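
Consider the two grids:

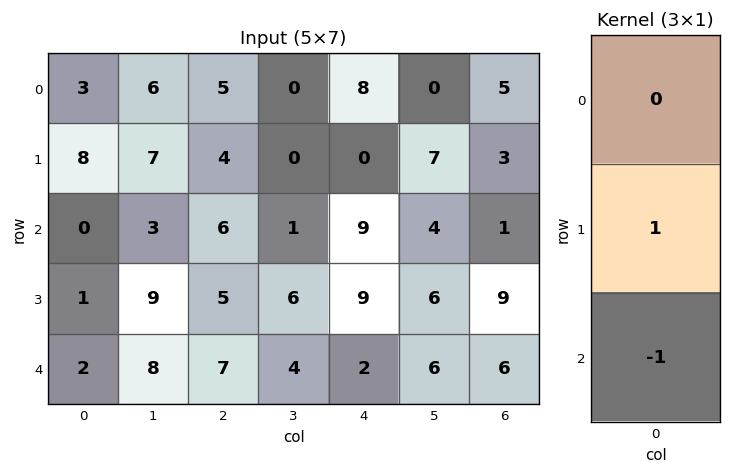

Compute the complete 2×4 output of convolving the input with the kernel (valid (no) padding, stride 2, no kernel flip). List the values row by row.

8 -2 -9 2
-1 -2 7 3

Output[0,0]: The receptive field on the input at this output position is [3 / 8 / 0]. Elementwise product with the kernel and sum: 8·1 + 0·-1.
Output[0,1]: The receptive field on the input at this output position is [5 / 4 / 6]. Elementwise product with the kernel and sum: 4·1 + 6·-1.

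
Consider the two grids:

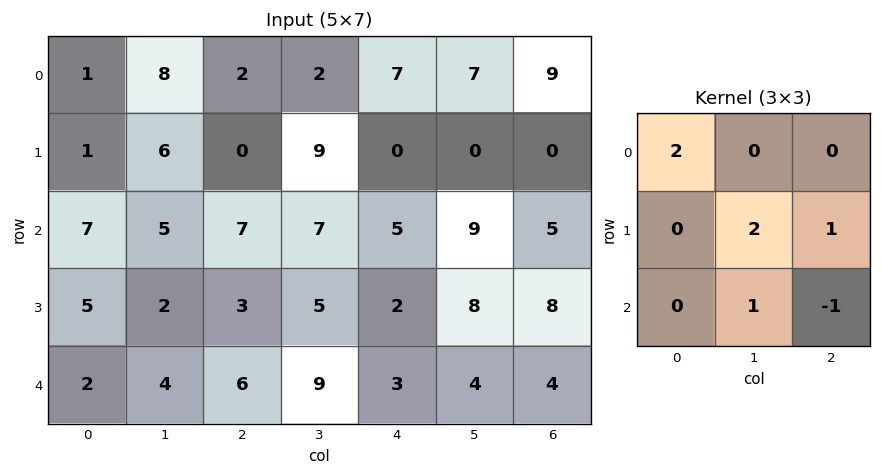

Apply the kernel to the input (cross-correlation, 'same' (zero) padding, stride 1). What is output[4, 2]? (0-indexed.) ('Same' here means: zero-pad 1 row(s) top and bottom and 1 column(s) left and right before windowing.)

The receptive field on the zero-padded input at this output position is [2 3 5 / 4 6 9 / 0 0 0]. Elementwise product with the kernel and sum: 2·2 + 6·2 + 9·1 + 0·1 + 0·-1.

25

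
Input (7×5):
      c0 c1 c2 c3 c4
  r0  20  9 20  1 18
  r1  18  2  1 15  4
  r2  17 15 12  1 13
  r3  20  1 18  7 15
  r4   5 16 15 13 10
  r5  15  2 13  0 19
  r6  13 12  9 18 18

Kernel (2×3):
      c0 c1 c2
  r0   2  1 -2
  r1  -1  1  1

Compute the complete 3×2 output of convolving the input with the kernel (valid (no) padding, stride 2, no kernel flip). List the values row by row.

-6 23
24 3
-4 29

Output[0,0]: The receptive field on the input at this output position is [20 9 20 / 18 2 1]. Elementwise product with the kernel and sum: 20·2 + 9·1 + 20·-2 + 18·-1 + 2·1 + 1·1.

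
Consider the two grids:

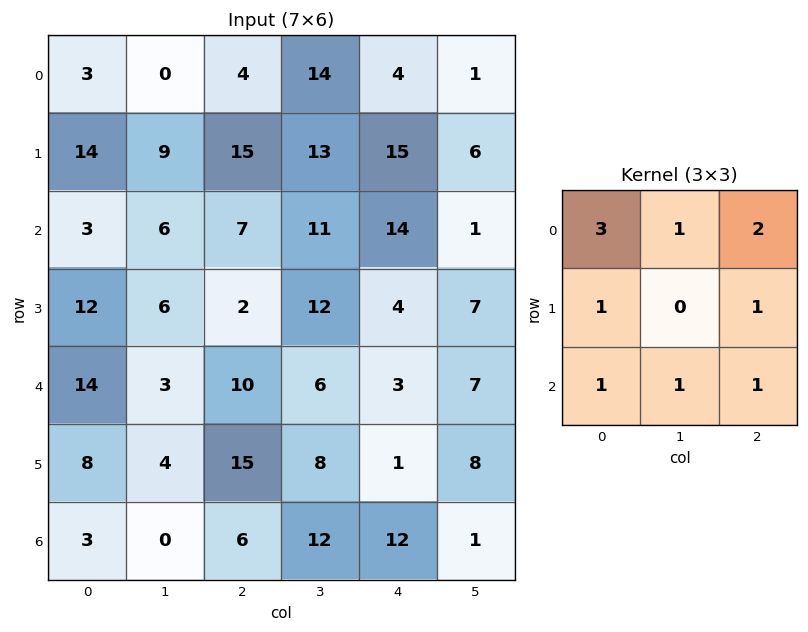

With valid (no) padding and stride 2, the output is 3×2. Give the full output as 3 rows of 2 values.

Output[0,0]: The receptive field on the input at this output position is [3 0 4 / 14 9 15 / 3 6 7]. Elementwise product with the kernel and sum: 3·3 + 0·1 + 4·2 + 14·1 + 15·1 + 3·1 + 6·1 + 7·1.
Output[0,1]: The receptive field on the input at this output position is [4 14 4 / 15 13 15 / 7 11 14]. Elementwise product with the kernel and sum: 4·3 + 14·1 + 4·2 + 15·1 + 15·1 + 7·1 + 11·1 + 14·1.

62 96
70 85
97 88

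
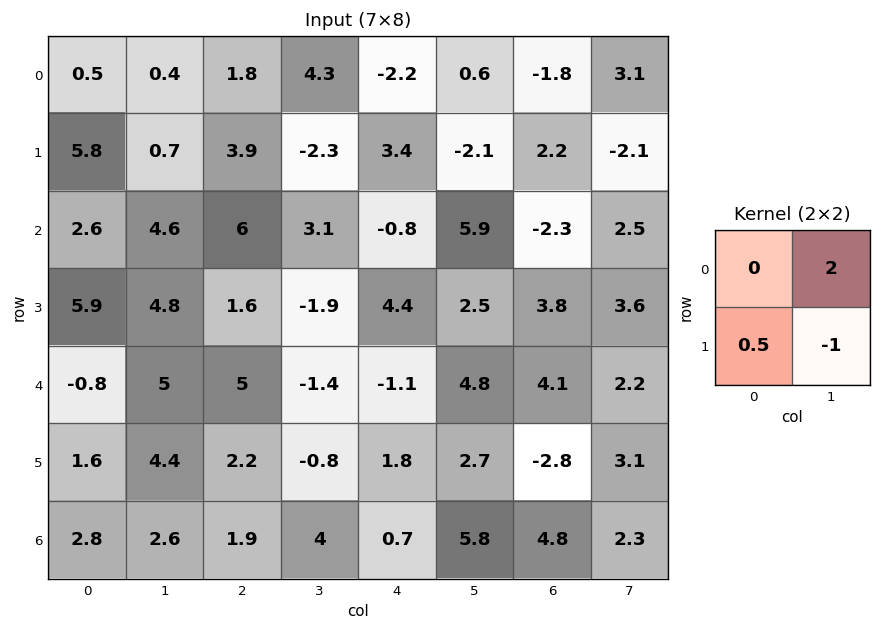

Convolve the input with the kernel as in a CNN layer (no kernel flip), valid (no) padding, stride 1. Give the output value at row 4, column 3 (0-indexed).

The receptive field on the input at this output position is [-1.4 -1.1 / -0.8 1.8]. Elementwise product with the kernel and sum: -1.1·2 + -0.8·0.5 + 1.8·-1.

-4.4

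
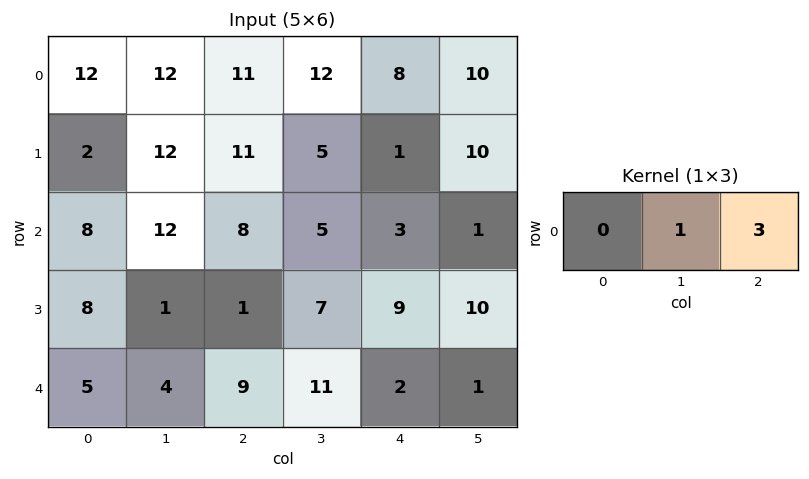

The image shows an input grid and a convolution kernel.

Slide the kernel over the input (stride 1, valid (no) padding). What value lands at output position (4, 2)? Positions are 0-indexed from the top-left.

17

The receptive field on the input at this output position is [9 11 2]. Elementwise product with the kernel and sum: 11·1 + 2·3.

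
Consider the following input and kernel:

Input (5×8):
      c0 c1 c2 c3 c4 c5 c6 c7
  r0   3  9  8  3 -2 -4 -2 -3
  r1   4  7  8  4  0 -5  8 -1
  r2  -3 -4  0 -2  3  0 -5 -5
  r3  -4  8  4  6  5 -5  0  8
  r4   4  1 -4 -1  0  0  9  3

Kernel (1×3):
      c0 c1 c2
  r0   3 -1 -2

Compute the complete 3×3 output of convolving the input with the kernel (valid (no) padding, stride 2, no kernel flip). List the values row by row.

Output[0,0]: The receptive field on the input at this output position is [3 9 8]. Elementwise product with the kernel and sum: 3·3 + 9·-1 + 8·-2.
Output[0,1]: The receptive field on the input at this output position is [8 3 -2]. Elementwise product with the kernel and sum: 8·3 + 3·-1 + -2·-2.

-16 25 2
-5 -4 19
19 -11 -18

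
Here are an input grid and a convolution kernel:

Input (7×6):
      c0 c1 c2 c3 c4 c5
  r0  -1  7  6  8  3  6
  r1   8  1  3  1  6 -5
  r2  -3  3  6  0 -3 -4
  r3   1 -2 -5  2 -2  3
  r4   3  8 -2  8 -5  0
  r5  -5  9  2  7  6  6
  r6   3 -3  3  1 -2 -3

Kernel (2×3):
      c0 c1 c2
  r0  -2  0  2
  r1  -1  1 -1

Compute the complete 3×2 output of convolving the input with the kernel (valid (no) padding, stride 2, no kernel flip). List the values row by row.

Output[0,0]: The receptive field on the input at this output position is [-1 7 6 / 8 1 3]. Elementwise product with the kernel and sum: -1·-2 + 6·2 + 8·-1 + 1·1 + 3·-1.

4 -14
20 -9
2 -7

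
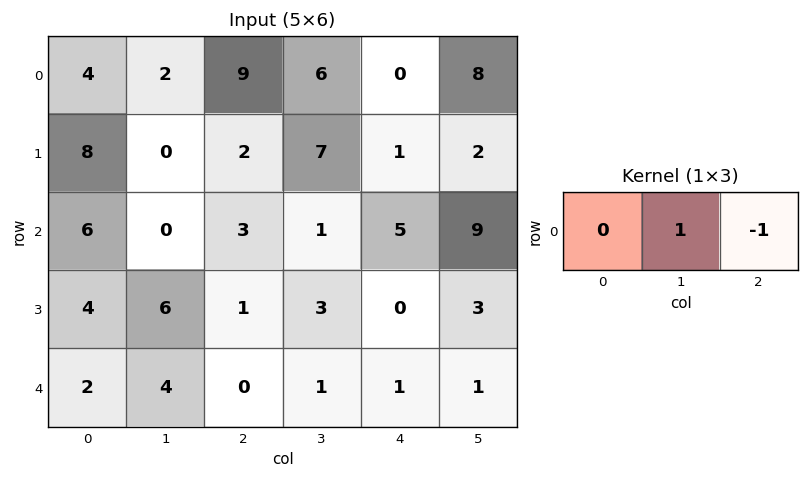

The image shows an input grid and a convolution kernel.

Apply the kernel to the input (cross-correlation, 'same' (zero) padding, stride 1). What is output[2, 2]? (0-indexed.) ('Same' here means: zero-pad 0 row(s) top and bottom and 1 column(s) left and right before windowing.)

The receptive field on the zero-padded input at this output position is [0 3 1]. Elementwise product with the kernel and sum: 3·1 + 1·-1.

2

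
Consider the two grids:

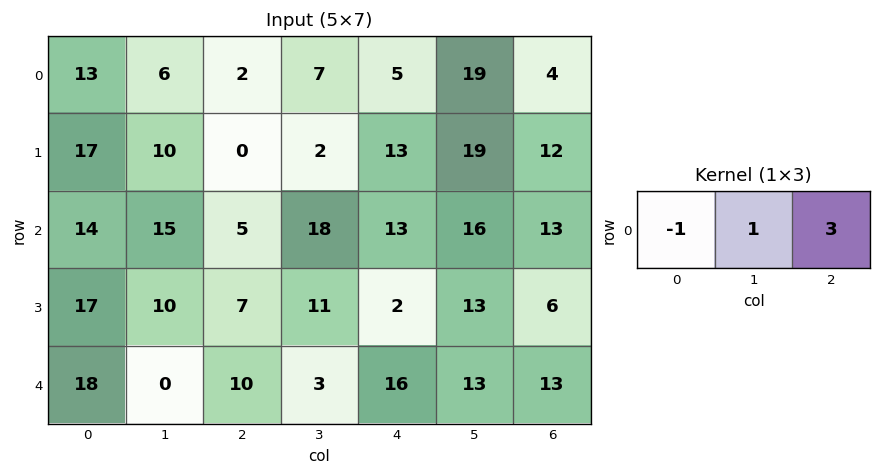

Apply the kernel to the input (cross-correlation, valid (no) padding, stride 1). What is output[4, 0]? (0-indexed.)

12

The receptive field on the input at this output position is [18 0 10]. Elementwise product with the kernel and sum: 18·-1 + 0·1 + 10·3.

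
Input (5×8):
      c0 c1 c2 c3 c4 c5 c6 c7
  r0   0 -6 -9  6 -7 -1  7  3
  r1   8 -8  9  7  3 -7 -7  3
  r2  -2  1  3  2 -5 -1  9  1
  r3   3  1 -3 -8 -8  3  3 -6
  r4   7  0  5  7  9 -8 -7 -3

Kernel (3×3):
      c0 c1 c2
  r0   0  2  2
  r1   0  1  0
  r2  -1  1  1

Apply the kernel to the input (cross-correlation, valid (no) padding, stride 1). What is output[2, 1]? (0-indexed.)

19

The receptive field on the input at this output position is [1 3 2 / 1 -3 -8 / 0 5 7]. Elementwise product with the kernel and sum: 3·2 + 2·2 + -3·1 + 0·-1 + 5·1 + 7·1.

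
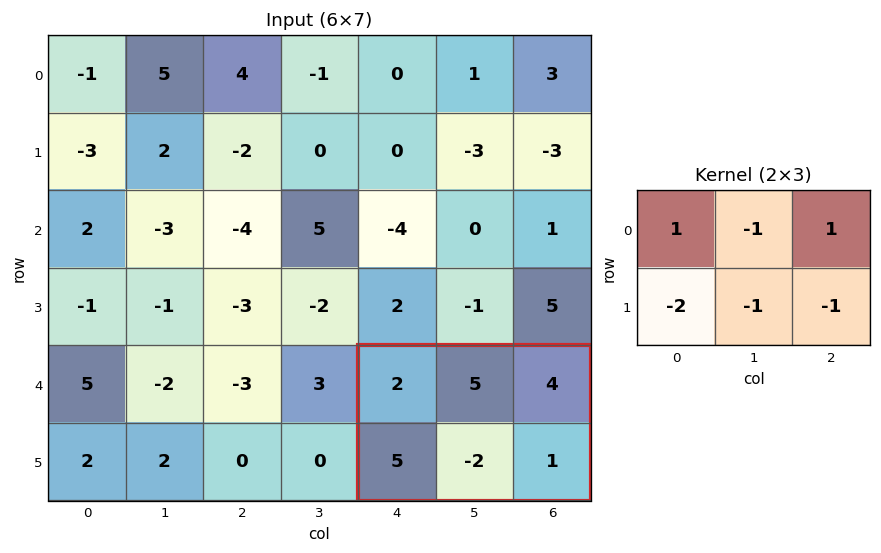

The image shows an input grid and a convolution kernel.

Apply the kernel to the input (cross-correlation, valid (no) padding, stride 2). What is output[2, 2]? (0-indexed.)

The receptive field on the input at this output position is [2 5 4 / 5 -2 1]. Elementwise product with the kernel and sum: 2·1 + 5·-1 + 4·1 + 5·-2 + -2·-1 + 1·-1.

-8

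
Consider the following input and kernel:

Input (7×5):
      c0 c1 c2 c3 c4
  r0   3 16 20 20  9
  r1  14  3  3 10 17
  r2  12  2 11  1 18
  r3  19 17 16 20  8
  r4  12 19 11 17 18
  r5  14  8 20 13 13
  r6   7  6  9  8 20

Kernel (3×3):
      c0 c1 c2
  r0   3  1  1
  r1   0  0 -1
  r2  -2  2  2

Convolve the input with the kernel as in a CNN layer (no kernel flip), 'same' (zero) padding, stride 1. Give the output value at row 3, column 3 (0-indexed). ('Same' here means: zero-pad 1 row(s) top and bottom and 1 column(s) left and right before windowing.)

The receptive field on the zero-padded input at this output position is [11 1 18 / 16 20 8 / 11 17 18]. Elementwise product with the kernel and sum: 11·3 + 1·1 + 18·1 + 8·-1 + 11·-2 + 17·2 + 18·2.

92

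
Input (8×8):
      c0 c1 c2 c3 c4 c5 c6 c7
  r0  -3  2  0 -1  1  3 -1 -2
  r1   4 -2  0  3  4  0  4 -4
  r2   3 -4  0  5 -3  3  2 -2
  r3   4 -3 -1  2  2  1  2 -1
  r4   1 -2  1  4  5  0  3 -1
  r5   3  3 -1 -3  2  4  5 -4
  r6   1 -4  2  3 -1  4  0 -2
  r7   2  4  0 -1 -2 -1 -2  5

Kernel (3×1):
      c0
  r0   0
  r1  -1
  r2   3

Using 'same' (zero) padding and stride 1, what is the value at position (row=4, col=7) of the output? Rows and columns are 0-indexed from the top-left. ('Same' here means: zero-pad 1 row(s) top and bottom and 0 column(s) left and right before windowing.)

-11

The receptive field on the zero-padded input at this output position is [-1 / -1 / -4]. Elementwise product with the kernel and sum: -1·-1 + -4·3.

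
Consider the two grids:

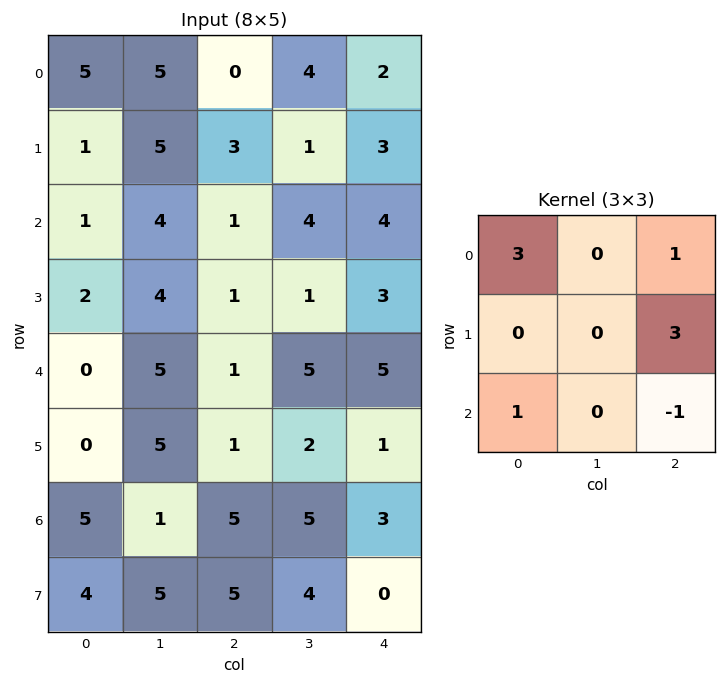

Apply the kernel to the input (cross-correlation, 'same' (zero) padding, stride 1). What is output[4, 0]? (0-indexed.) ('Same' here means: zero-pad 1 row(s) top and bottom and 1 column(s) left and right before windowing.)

The receptive field on the zero-padded input at this output position is [0 2 4 / 0 0 5 / 0 0 5]. Elementwise product with the kernel and sum: 0·3 + 4·1 + 5·3 + 0·1 + 5·-1.

14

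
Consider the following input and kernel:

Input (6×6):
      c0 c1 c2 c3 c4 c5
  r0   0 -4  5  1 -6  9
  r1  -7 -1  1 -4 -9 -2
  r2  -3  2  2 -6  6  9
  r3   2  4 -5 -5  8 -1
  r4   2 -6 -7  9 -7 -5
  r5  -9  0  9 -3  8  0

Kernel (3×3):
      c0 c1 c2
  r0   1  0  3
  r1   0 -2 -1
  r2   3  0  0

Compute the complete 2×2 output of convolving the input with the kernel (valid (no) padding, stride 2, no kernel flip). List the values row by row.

Output[0,0]: The receptive field on the input at this output position is [0 -4 5 / -7 -1 1 / -3 2 2]. Elementwise product with the kernel and sum: 0·1 + 5·3 + -1·-2 + 1·-1 + -3·3.
Output[0,1]: The receptive field on the input at this output position is [5 1 -6 / 1 -4 -9 / 2 -6 6]. Elementwise product with the kernel and sum: 5·1 + -6·3 + -4·-2 + -9·-1 + 2·3.

7 10
6 1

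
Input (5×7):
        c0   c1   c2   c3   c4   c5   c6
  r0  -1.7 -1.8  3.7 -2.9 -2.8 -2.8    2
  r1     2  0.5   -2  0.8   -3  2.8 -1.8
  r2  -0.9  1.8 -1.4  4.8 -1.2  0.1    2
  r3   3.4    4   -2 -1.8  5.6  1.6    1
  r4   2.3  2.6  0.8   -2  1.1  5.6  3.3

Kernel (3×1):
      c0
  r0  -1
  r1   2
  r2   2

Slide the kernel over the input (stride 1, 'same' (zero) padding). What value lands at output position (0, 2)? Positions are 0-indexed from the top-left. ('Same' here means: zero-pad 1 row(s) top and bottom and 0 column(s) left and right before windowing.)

The receptive field on the zero-padded input at this output position is [0 / 3.7 / -2]. Elementwise product with the kernel and sum: 0·-1 + 3.7·2 + -2·2.

3.4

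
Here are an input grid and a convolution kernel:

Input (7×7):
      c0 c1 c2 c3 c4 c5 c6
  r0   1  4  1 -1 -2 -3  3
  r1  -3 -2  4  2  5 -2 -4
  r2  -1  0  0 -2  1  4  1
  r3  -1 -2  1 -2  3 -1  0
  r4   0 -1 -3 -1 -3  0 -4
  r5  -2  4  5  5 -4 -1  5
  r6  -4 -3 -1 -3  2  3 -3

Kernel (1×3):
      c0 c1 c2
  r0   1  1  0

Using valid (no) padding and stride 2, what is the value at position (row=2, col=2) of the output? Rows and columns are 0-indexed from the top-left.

-3

The receptive field on the input at this output position is [-3 0 -4]. Elementwise product with the kernel and sum: -3·1 + 0·1.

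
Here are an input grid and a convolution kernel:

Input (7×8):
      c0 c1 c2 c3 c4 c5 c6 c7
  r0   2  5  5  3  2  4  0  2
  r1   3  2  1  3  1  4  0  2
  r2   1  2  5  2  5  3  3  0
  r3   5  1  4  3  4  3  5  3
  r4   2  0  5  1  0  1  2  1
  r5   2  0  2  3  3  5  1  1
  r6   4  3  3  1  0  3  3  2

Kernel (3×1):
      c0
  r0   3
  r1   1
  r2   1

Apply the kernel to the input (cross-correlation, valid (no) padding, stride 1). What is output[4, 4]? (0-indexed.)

3

The receptive field on the input at this output position is [0 / 3 / 0]. Elementwise product with the kernel and sum: 0·3 + 3·1 + 0·1.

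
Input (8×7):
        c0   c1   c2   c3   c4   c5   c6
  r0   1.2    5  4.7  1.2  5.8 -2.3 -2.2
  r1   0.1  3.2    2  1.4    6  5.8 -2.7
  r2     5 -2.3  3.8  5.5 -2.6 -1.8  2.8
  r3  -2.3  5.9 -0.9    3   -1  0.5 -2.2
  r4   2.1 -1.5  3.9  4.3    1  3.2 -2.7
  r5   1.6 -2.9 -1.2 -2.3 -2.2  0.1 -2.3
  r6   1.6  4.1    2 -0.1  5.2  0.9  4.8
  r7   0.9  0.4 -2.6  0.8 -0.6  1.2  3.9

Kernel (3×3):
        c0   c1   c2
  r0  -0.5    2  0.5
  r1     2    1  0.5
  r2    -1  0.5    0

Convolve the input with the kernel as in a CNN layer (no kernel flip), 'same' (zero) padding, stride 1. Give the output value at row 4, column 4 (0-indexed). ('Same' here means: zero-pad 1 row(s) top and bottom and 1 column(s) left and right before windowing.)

9.15

The receptive field on the zero-padded input at this output position is [3 -1 0.5 / 4.3 1 3.2 / -2.3 -2.2 0.1]. Elementwise product with the kernel and sum: 3·-0.5 + -1·2 + 0.5·0.5 + 4.3·2 + 1·1 + 3.2·0.5 + -2.3·-1 + -2.2·0.5.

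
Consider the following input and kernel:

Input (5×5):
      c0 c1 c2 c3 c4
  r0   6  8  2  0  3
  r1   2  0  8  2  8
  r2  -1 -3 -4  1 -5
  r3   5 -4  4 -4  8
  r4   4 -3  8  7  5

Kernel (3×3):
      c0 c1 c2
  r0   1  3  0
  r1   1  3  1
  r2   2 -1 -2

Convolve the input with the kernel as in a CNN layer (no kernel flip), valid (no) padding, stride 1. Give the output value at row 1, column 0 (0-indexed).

The receptive field on the input at this output position is [2 0 8 / -1 -3 -4 / 5 -4 4]. Elementwise product with the kernel and sum: 2·1 + 0·3 + -1·1 + -3·3 + -4·1 + 5·2 + -4·-1 + 4·-2.

-6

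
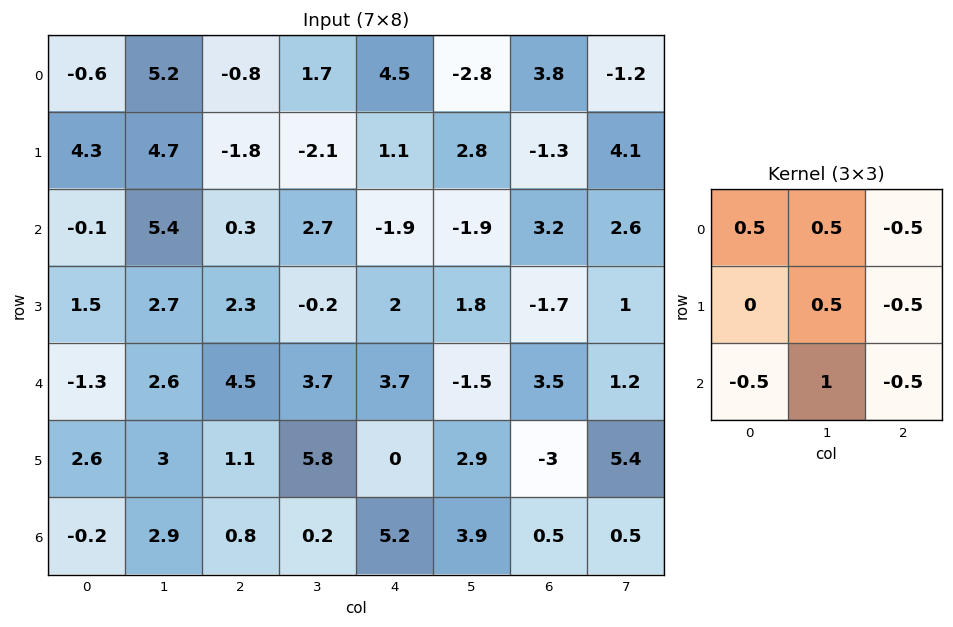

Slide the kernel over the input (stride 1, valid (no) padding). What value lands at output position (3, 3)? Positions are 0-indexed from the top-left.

-1.75

The receptive field on the input at this output position is [-0.2 2 1.8 / 3.7 3.7 -1.5 / 5.8 0 2.9]. Elementwise product with the kernel and sum: -0.2·0.5 + 2·0.5 + 1.8·-0.5 + 3.7·0.5 + -1.5·-0.5 + 5.8·-0.5 + 0·1 + 2.9·-0.5.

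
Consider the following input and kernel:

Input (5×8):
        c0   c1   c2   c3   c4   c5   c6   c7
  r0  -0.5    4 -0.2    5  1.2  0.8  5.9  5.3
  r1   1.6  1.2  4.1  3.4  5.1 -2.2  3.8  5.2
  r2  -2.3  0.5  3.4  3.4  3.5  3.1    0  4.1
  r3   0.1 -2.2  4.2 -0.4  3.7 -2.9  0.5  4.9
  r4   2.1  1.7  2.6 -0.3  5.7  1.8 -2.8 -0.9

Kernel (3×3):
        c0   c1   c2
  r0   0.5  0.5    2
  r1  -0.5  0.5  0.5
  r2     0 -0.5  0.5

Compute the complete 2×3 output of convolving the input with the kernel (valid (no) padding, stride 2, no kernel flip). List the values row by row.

4.65 7.05 9.5
7.3 12.95 -2.05

Output[0,0]: The receptive field on the input at this output position is [-0.5 4 -0.2 / 1.6 1.2 4.1 / -2.3 0.5 3.4]. Elementwise product with the kernel and sum: -0.5·0.5 + 4·0.5 + -0.2·2 + 1.6·-0.5 + 1.2·0.5 + 4.1·0.5 + 0.5·-0.5 + 3.4·0.5.
Output[0,1]: The receptive field on the input at this output position is [-0.2 5 1.2 / 4.1 3.4 5.1 / 3.4 3.4 3.5]. Elementwise product with the kernel and sum: -0.2·0.5 + 5·0.5 + 1.2·2 + 4.1·-0.5 + 3.4·0.5 + 5.1·0.5 + 3.4·-0.5 + 3.5·0.5.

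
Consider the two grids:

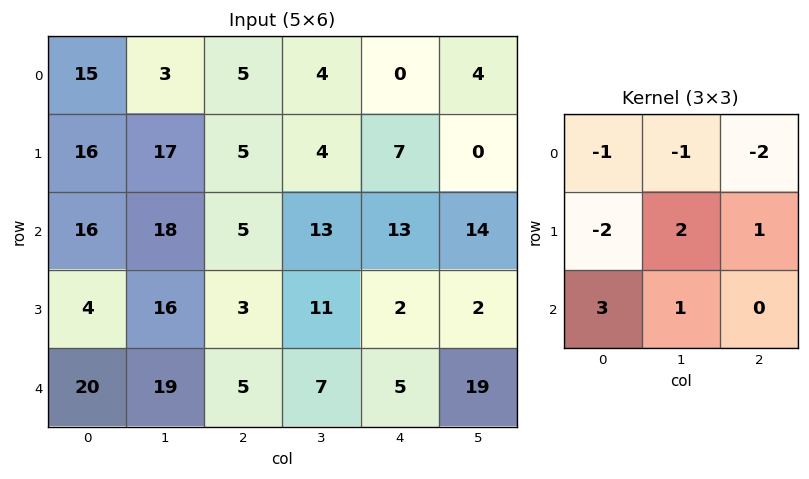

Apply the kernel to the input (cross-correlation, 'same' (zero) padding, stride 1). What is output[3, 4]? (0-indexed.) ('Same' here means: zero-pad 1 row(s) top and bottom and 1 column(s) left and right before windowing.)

-44

The receptive field on the zero-padded input at this output position is [13 13 14 / 11 2 2 / 7 5 19]. Elementwise product with the kernel and sum: 13·-1 + 13·-1 + 14·-2 + 11·-2 + 2·2 + 2·1 + 7·3 + 5·1.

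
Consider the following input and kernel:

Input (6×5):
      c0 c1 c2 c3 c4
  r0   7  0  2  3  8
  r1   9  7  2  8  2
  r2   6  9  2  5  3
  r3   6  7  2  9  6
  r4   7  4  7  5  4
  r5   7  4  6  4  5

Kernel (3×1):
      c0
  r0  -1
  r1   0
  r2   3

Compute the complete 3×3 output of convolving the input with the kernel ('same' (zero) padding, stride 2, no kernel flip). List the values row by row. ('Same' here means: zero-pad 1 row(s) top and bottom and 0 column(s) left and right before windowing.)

Output[0,0]: The receptive field on the zero-padded input at this output position is [0 / 7 / 9]. Elementwise product with the kernel and sum: 0·-1 + 9·3.

27 6 6
9 4 16
15 16 9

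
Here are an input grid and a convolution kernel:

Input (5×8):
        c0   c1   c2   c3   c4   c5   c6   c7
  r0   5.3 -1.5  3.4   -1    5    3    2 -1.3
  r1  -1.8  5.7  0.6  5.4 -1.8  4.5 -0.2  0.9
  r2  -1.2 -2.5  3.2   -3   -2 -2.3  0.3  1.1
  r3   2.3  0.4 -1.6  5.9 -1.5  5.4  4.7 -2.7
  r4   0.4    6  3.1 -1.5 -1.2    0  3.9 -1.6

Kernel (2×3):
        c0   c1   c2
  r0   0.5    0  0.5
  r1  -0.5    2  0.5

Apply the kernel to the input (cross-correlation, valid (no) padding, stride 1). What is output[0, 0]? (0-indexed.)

The receptive field on the input at this output position is [5.3 -1.5 3.4 / -1.8 5.7 0.6]. Elementwise product with the kernel and sum: 5.3·0.5 + 3.4·0.5 + -1.8·-0.5 + 5.7·2 + 0.6·0.5.

16.95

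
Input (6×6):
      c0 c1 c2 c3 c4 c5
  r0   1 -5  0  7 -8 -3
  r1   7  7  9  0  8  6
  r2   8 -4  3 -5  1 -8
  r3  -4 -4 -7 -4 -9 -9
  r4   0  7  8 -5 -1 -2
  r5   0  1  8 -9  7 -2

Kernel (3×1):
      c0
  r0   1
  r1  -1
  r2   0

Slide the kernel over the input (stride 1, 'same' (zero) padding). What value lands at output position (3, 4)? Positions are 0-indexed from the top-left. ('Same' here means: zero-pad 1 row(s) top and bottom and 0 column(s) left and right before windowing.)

The receptive field on the zero-padded input at this output position is [1 / -9 / -1]. Elementwise product with the kernel and sum: 1·1 + -9·-1.

10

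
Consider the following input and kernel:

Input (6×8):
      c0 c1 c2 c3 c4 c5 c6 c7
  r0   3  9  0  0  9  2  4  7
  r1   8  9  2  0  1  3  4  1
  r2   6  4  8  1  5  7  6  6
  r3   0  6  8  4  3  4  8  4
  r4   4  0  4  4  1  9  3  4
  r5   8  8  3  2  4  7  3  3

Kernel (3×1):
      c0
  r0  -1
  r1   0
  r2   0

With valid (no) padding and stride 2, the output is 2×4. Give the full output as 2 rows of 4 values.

-3 0 -9 -4
-6 -8 -5 -6

Output[0,0]: The receptive field on the input at this output position is [3 / 8 / 6]. Elementwise product with the kernel and sum: 3·-1.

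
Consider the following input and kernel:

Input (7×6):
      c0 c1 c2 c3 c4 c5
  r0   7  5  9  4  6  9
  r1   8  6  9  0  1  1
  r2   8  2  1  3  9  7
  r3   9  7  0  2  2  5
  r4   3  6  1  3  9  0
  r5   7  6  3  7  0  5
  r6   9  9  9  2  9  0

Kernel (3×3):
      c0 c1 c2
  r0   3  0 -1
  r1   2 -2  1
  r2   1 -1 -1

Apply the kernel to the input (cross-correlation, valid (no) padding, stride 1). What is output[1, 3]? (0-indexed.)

The receptive field on the input at this output position is [0 1 1 / 3 9 7 / 2 2 5]. Elementwise product with the kernel and sum: 0·3 + 1·-1 + 3·2 + 9·-2 + 7·1 + 2·1 + 2·-1 + 5·-1.

-11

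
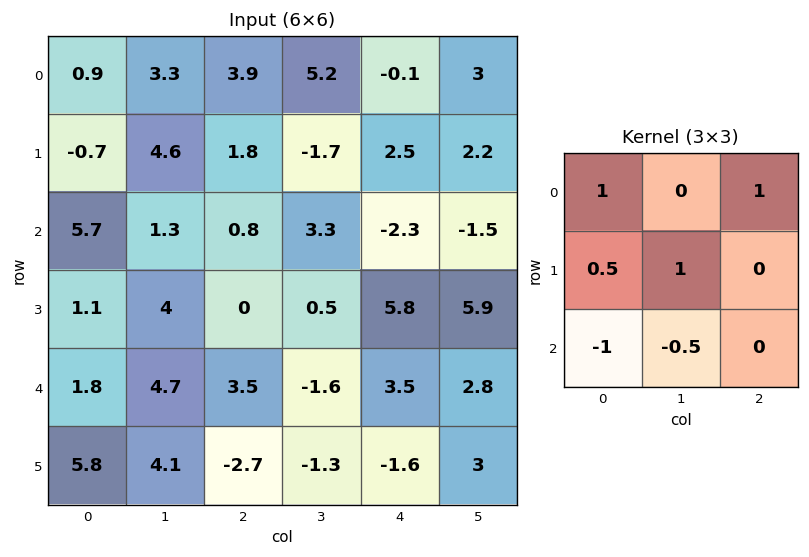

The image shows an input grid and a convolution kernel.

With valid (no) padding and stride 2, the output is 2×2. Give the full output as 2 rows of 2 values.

Output[0,0]: The receptive field on the input at this output position is [0.9 3.3 3.9 / -0.7 4.6 1.8 / 5.7 1.3 0.8]. Elementwise product with the kernel and sum: 0.9·1 + 3.9·1 + -0.7·0.5 + 4.6·1 + 5.7·-1 + 1.3·-0.5.

2.7 0.55
6.9 -3.7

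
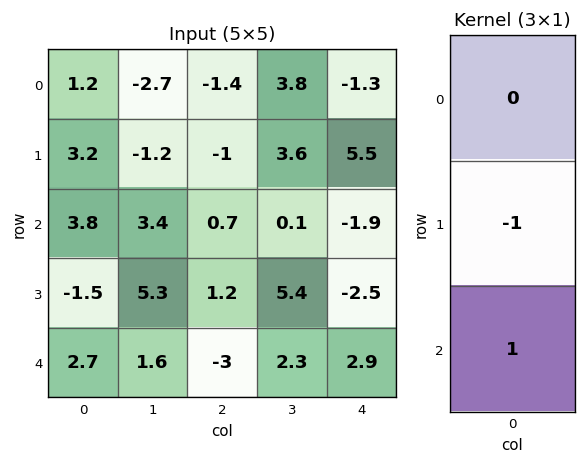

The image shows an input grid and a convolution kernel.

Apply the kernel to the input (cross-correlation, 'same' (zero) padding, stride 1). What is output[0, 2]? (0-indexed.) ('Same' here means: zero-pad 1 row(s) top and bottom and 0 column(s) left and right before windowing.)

The receptive field on the zero-padded input at this output position is [0 / -1.4 / -1]. Elementwise product with the kernel and sum: -1.4·-1 + -1·1.

0.4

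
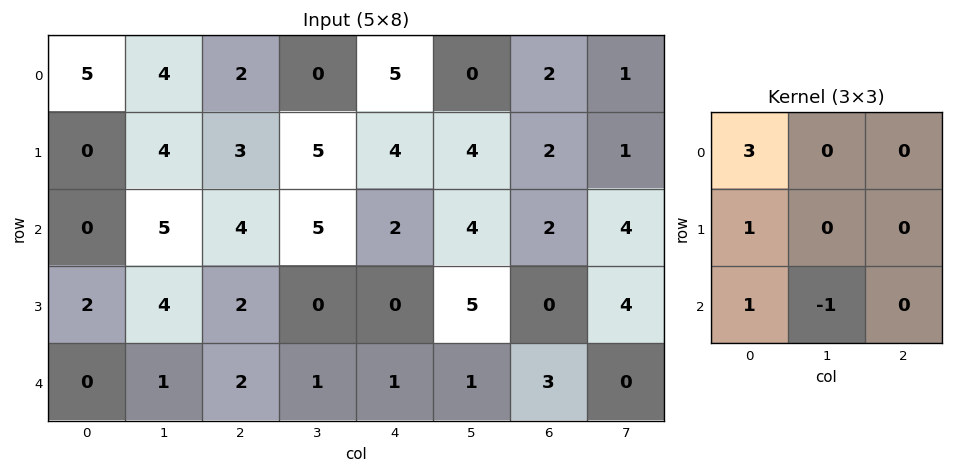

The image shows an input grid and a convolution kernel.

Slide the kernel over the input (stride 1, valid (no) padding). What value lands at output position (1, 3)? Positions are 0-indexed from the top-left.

20

The receptive field on the input at this output position is [5 4 4 / 5 2 4 / 0 0 5]. Elementwise product with the kernel and sum: 5·3 + 5·1 + 0·1 + 0·-1.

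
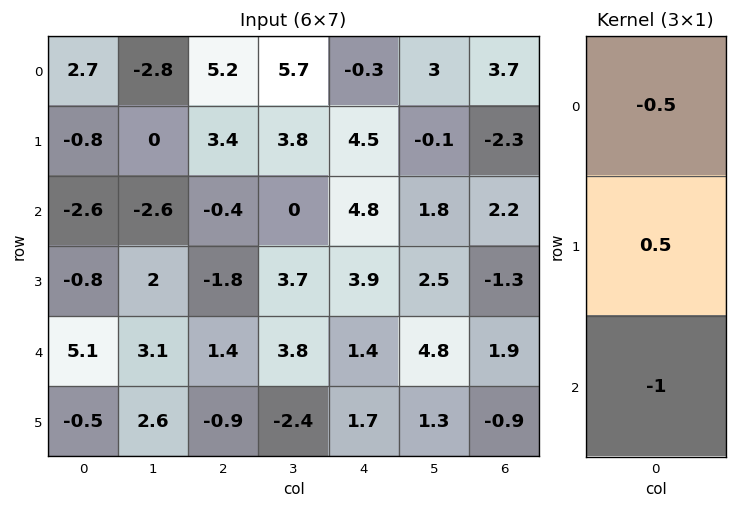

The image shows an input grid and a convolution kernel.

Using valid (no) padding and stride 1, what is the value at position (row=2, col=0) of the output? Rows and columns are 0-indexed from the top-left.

-4.2

The receptive field on the input at this output position is [-2.6 / -0.8 / 5.1]. Elementwise product with the kernel and sum: -2.6·-0.5 + -0.8·0.5 + 5.1·-1.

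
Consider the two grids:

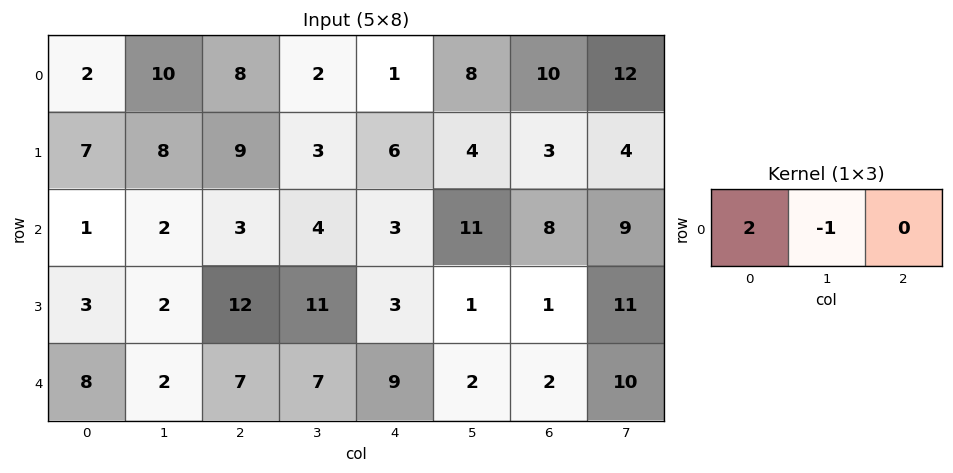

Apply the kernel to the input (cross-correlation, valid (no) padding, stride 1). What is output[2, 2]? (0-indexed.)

2

The receptive field on the input at this output position is [3 4 3]. Elementwise product with the kernel and sum: 3·2 + 4·-1.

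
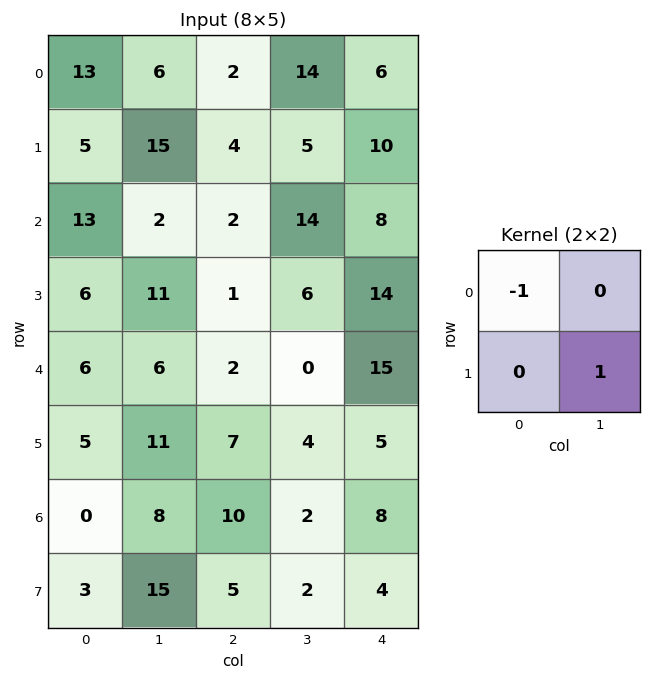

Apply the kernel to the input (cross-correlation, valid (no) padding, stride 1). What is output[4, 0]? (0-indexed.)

The receptive field on the input at this output position is [6 6 / 5 11]. Elementwise product with the kernel and sum: 6·-1 + 11·1.

5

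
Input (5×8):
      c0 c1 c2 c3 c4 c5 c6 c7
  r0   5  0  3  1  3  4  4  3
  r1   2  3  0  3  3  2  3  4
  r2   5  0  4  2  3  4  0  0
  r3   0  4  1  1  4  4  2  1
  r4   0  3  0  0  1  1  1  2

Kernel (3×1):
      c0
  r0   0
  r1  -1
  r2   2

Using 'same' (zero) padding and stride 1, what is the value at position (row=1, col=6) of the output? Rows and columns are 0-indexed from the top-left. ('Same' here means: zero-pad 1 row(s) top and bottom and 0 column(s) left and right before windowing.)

-3

The receptive field on the zero-padded input at this output position is [4 / 3 / 0]. Elementwise product with the kernel and sum: 3·-1 + 0·2.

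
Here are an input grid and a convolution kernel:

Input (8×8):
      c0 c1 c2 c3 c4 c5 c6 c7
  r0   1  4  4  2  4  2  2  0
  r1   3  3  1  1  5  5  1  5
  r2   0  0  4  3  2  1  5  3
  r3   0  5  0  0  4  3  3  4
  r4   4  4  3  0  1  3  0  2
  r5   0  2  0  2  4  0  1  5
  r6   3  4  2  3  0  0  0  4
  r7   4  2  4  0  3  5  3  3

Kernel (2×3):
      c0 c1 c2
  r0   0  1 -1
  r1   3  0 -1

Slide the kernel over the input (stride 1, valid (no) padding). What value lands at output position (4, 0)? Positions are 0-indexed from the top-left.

The receptive field on the input at this output position is [4 4 3 / 0 2 0]. Elementwise product with the kernel and sum: 4·1 + 3·-1 + 0·3 + 0·-1.

1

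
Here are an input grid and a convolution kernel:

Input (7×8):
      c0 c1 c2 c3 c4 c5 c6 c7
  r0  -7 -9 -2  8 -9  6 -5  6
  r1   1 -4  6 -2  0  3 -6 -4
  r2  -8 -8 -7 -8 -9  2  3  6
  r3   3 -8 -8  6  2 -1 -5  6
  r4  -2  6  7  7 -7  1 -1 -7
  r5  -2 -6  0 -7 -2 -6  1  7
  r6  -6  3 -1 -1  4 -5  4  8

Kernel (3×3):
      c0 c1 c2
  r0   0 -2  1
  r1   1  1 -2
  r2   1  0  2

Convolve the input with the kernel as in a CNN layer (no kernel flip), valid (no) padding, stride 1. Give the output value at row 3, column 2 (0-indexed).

14

The receptive field on the input at this output position is [-8 6 2 / 7 7 -7 / 0 -7 -2]. Elementwise product with the kernel and sum: 6·-2 + 2·1 + 7·1 + 7·1 + -7·-2 + 0·1 + -2·2.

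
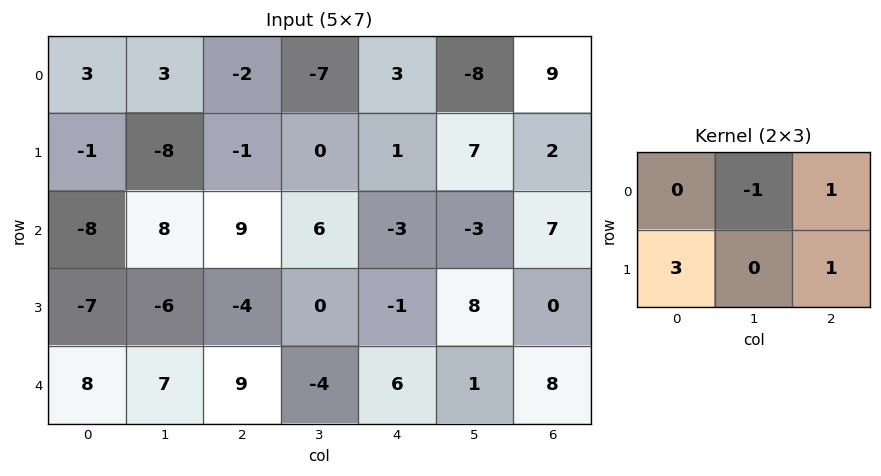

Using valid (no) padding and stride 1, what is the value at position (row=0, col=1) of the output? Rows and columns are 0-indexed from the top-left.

The receptive field on the input at this output position is [3 -2 -7 / -8 -1 0]. Elementwise product with the kernel and sum: -2·-1 + -7·1 + -8·3 + 0·1.

-29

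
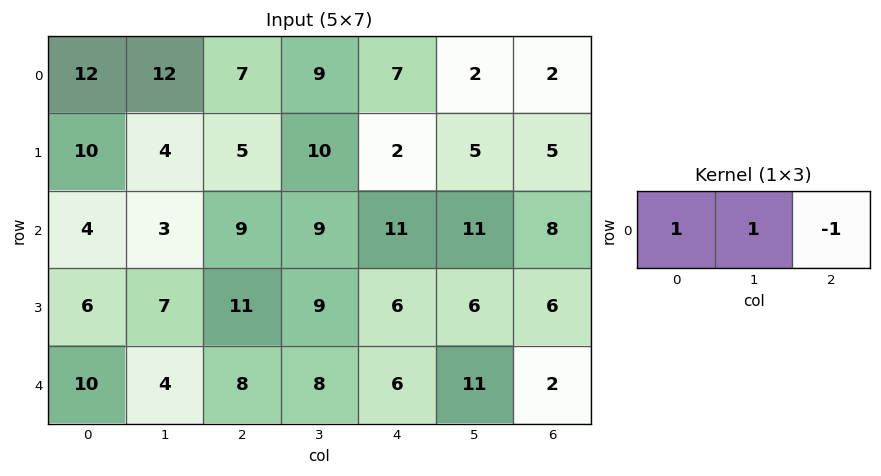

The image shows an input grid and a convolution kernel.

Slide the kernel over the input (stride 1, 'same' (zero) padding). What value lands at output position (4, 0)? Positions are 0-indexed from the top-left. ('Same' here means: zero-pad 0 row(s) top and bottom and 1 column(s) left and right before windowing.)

6

The receptive field on the zero-padded input at this output position is [0 10 4]. Elementwise product with the kernel and sum: 0·1 + 10·1 + 4·-1.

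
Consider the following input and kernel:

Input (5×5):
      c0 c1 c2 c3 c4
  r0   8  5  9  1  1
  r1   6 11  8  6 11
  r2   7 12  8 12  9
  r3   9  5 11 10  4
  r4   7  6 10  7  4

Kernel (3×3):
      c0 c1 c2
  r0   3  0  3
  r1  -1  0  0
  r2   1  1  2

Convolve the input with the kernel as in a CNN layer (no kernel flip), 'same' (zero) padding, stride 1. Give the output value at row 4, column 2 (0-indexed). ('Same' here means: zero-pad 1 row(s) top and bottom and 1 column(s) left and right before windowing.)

The receptive field on the zero-padded input at this output position is [5 11 10 / 6 10 7 / 0 0 0]. Elementwise product with the kernel and sum: 5·3 + 10·3 + 6·-1 + 0·1 + 0·1 + 0·2.

39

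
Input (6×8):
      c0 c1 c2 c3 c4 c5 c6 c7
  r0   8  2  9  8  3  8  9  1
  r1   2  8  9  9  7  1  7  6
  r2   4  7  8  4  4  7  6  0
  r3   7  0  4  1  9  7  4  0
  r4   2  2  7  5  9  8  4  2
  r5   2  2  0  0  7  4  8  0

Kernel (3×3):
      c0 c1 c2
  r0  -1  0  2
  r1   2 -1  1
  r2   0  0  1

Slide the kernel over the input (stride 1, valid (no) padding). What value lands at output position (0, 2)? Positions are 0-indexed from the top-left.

17

The receptive field on the input at this output position is [9 8 3 / 9 9 7 / 8 4 4]. Elementwise product with the kernel and sum: 9·-1 + 3·2 + 9·2 + 9·-1 + 7·1 + 4·1.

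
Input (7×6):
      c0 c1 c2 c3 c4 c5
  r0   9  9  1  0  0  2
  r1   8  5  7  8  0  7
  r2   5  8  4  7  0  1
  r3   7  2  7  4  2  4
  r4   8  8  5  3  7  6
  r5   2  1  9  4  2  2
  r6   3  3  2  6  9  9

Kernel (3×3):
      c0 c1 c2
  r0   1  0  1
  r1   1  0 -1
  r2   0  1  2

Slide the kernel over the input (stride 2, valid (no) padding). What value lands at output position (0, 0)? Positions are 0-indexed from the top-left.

The receptive field on the input at this output position is [9 9 1 / 8 5 7 / 5 8 4]. Elementwise product with the kernel and sum: 9·1 + 1·1 + 8·1 + 7·-1 + 8·1 + 4·2.

27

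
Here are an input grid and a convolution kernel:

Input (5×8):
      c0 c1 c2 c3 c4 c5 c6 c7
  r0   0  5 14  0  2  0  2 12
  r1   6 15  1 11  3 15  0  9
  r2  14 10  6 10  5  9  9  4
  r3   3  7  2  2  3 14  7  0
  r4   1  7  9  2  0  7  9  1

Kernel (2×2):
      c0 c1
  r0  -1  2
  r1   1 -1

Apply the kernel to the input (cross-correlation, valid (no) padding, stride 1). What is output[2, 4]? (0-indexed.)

2

The receptive field on the input at this output position is [5 9 / 3 14]. Elementwise product with the kernel and sum: 5·-1 + 9·2 + 3·1 + 14·-1.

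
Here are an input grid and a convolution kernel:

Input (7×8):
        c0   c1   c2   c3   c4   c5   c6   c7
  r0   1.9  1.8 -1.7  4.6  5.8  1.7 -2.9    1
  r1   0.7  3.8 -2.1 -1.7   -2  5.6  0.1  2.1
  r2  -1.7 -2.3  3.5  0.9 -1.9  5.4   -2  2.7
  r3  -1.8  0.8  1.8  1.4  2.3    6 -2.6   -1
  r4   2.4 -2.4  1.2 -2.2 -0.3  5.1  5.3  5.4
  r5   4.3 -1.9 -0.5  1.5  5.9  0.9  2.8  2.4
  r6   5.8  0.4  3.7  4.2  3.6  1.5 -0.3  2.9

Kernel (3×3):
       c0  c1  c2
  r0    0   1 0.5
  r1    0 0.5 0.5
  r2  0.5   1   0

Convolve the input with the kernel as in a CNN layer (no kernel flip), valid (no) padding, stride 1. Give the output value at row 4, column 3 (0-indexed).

11.35

The receptive field on the input at this output position is [-2.2 -0.3 5.1 / 1.5 5.9 0.9 / 4.2 3.6 1.5]. Elementwise product with the kernel and sum: -0.3·1 + 5.1·0.5 + 5.9·0.5 + 0.9·0.5 + 4.2·0.5 + 3.6·1.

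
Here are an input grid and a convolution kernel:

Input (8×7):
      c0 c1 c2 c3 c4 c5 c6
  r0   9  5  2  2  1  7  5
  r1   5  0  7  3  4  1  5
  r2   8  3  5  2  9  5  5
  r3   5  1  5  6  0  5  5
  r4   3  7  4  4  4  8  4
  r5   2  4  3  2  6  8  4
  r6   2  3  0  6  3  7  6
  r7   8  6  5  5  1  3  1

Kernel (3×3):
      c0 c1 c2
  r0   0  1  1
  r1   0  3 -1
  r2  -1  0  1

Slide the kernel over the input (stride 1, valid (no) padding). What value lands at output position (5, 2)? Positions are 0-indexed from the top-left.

19

The receptive field on the input at this output position is [3 2 6 / 0 6 3 / 5 5 1]. Elementwise product with the kernel and sum: 2·1 + 6·1 + 6·3 + 3·-1 + 5·-1 + 1·1.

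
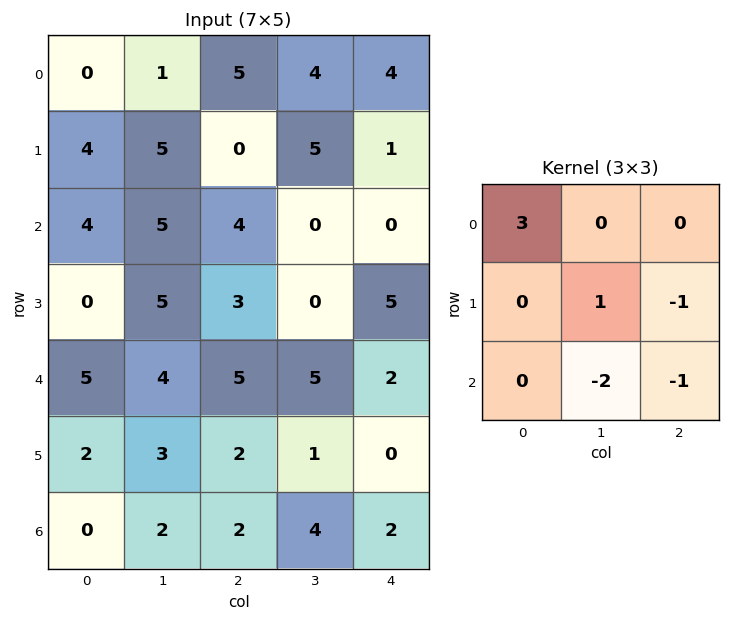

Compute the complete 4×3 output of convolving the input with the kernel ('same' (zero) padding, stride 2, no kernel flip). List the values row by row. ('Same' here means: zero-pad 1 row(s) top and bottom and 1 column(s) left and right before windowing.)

Output[0,0]: The receptive field on the zero-padded input at this output position is [0 0 0 / 0 0 1 / 0 4 5]. Elementwise product with the kernel and sum: 0·3 + 0·1 + 1·-1 + 4·-2 + 5·-1.
Output[0,1]: The receptive field on the zero-padded input at this output position is [0 0 0 / 1 5 4 / 5 0 5]. Elementwise product with the kernel and sum: 0·3 + 5·1 + 4·-1 + 0·-2 + 5·-1.

-14 -4 2
-6 13 5
-6 10 2
-2 7 5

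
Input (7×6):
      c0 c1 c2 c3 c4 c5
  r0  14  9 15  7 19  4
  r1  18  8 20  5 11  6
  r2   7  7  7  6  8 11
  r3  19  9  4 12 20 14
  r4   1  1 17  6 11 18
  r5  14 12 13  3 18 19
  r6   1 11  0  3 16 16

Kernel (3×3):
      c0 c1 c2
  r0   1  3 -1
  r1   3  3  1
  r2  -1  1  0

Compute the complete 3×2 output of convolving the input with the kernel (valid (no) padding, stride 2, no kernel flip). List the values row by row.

Output[0,0]: The receptive field on the input at this output position is [14 9 15 / 18 8 20 / 7 7 7]. Elementwise product with the kernel and sum: 14·1 + 9·3 + 15·-1 + 18·3 + 8·3 + 20·1 + 7·-1 + 7·1.
Output[0,1]: The receptive field on the input at this output position is [15 7 19 / 20 5 11 / 7 6 8]. Elementwise product with the kernel and sum: 15·1 + 7·3 + 19·-1 + 20·3 + 5·3 + 11·1 + 7·-1 + 6·1.

124 102
109 74
88 93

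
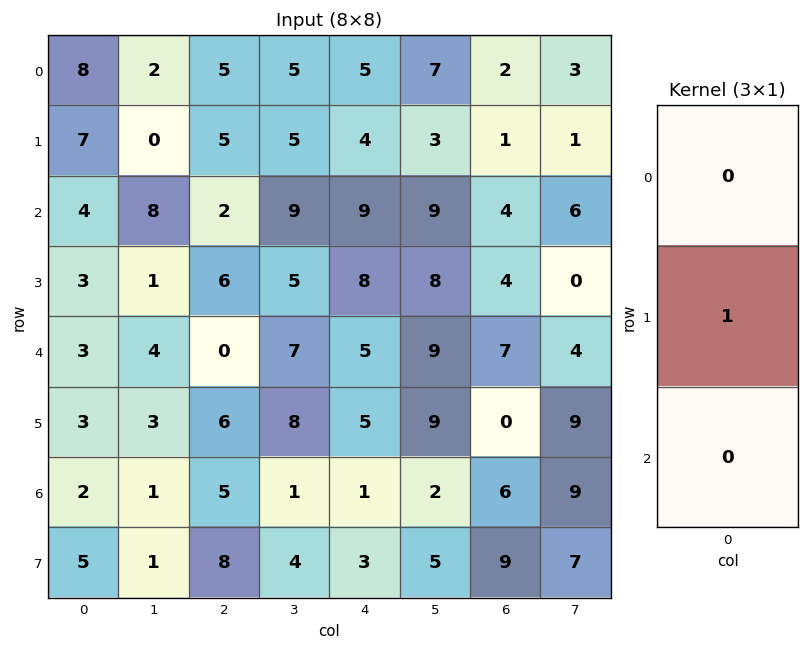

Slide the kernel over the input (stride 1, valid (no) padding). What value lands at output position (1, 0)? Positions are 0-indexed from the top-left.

4

The receptive field on the input at this output position is [7 / 4 / 3]. Elementwise product with the kernel and sum: 4·1.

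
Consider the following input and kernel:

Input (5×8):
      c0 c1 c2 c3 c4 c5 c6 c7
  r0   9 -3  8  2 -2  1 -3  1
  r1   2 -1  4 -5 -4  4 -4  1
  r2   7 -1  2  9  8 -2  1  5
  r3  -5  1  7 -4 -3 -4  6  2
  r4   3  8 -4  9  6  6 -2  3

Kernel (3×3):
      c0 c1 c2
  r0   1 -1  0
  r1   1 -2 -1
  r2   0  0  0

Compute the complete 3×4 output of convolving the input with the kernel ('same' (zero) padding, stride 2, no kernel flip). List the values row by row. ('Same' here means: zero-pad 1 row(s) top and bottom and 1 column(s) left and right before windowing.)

Output[0,0]: The receptive field on the zero-padded input at this output position is [0 0 0 / 0 9 -3 / 0 2 -1]. Elementwise product with the kernel and sum: 0·1 + 0·-1 + 0·1 + 9·-2 + -3·-1.

-15 -21 5 6
-15 -19 -6 -1
-9 1 -10 -3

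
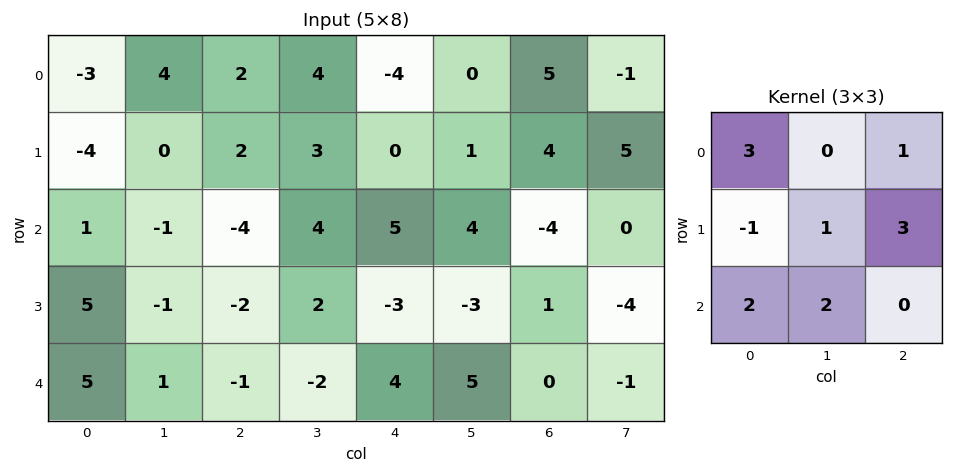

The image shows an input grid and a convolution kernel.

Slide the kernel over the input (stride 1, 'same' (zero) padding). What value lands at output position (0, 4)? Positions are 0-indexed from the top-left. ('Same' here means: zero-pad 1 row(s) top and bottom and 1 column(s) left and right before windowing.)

The receptive field on the zero-padded input at this output position is [0 0 0 / 4 -4 0 / 3 0 1]. Elementwise product with the kernel and sum: 0·3 + 0·1 + 4·-1 + -4·1 + 0·3 + 3·2 + 0·2.

-2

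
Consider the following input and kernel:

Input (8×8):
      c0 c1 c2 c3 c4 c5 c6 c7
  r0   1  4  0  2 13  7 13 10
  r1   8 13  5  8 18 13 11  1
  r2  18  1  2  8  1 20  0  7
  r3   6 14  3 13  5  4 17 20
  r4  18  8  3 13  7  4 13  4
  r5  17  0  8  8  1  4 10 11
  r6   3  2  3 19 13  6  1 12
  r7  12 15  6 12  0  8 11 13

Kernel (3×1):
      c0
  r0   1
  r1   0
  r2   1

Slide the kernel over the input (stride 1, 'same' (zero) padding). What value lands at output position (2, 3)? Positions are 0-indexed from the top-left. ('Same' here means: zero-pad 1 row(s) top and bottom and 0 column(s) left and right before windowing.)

The receptive field on the zero-padded input at this output position is [8 / 8 / 13]. Elementwise product with the kernel and sum: 8·1 + 13·1.

21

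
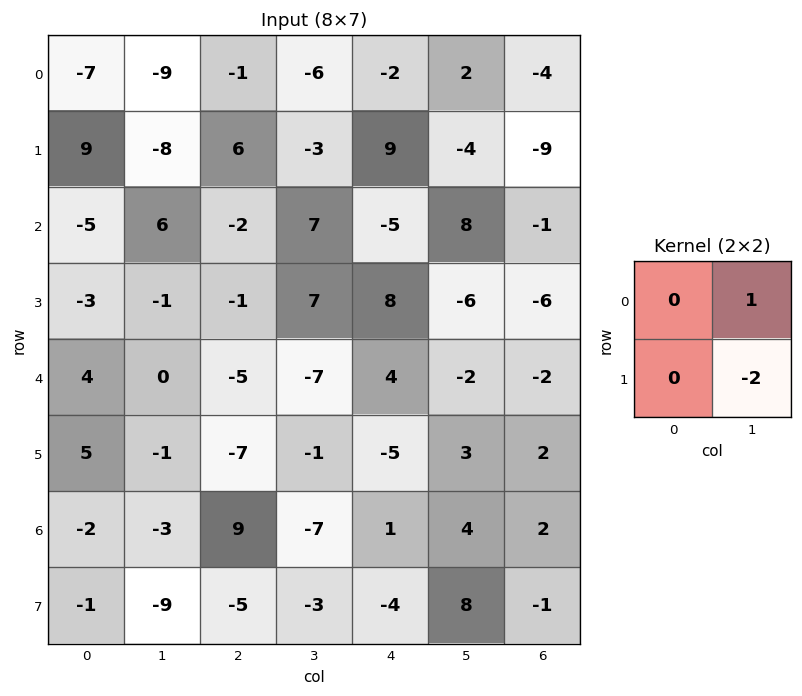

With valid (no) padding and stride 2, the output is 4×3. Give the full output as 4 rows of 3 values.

7 0 10
8 -7 20
2 -5 -8
15 -1 -12

Output[0,0]: The receptive field on the input at this output position is [-7 -9 / 9 -8]. Elementwise product with the kernel and sum: -9·1 + -8·-2.
Output[0,1]: The receptive field on the input at this output position is [-1 -6 / 6 -3]. Elementwise product with the kernel and sum: -6·1 + -3·-2.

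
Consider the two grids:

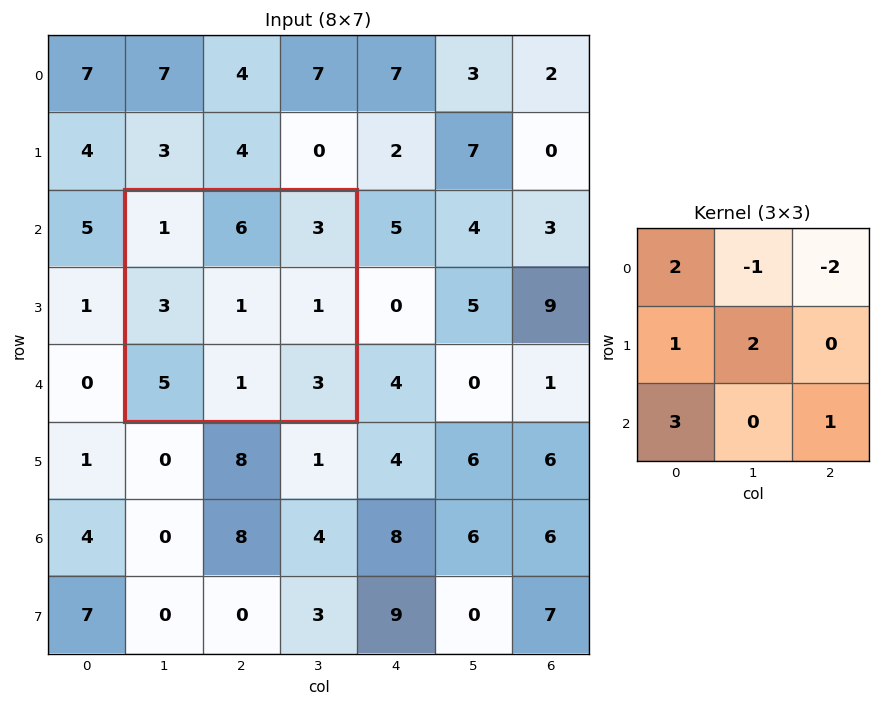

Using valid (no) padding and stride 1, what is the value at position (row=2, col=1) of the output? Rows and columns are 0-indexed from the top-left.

The receptive field on the input at this output position is [1 6 3 / 3 1 1 / 5 1 3]. Elementwise product with the kernel and sum: 1·2 + 6·-1 + 3·-2 + 3·1 + 1·2 + 5·3 + 3·1.

13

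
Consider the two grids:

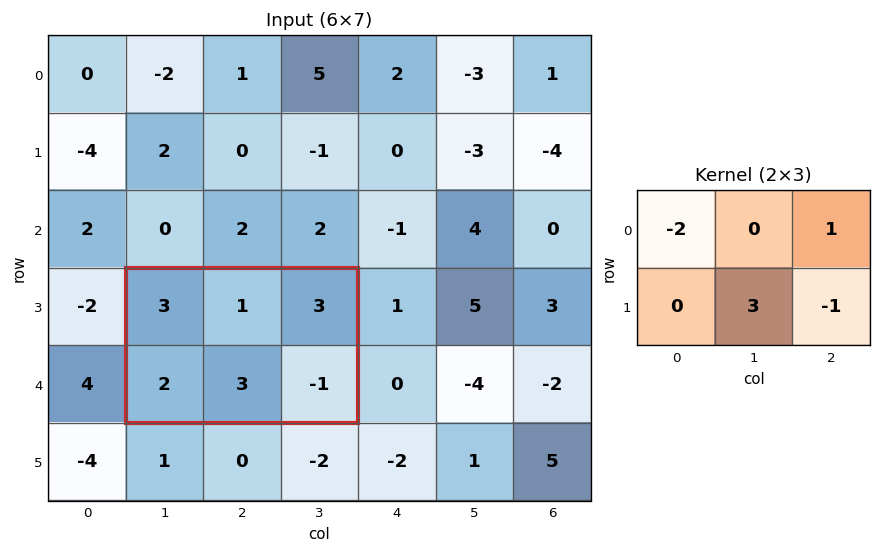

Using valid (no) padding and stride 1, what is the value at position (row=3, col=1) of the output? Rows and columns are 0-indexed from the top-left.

7

The receptive field on the input at this output position is [3 1 3 / 2 3 -1]. Elementwise product with the kernel and sum: 3·-2 + 3·1 + 3·3 + -1·-1.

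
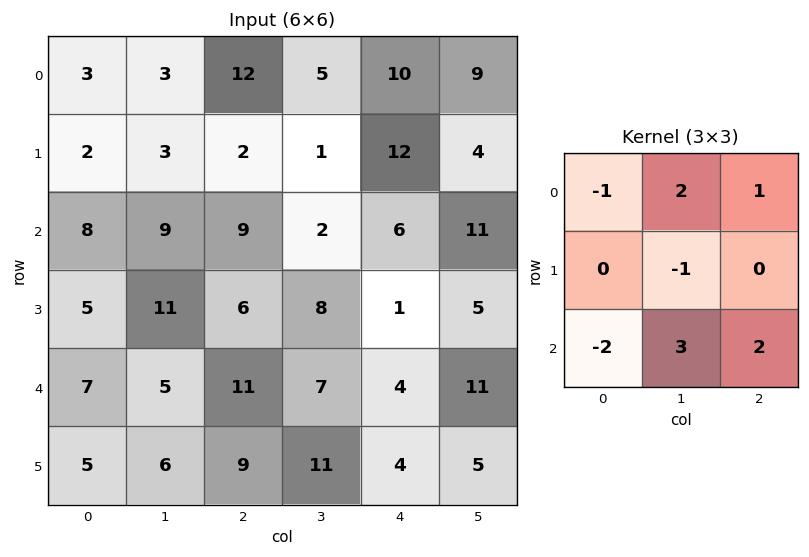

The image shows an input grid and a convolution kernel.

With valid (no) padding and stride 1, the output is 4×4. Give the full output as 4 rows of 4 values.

41 37 7 48
32 5 24 18
31 42 0 40
44 35 27 -5

Output[0,0]: The receptive field on the input at this output position is [3 3 12 / 2 3 2 / 8 9 9]. Elementwise product with the kernel and sum: 3·-1 + 3·2 + 12·1 + 3·-1 + 8·-2 + 9·3 + 9·2.
Output[0,1]: The receptive field on the input at this output position is [3 12 5 / 3 2 1 / 9 9 2]. Elementwise product with the kernel and sum: 3·-1 + 12·2 + 5·1 + 2·-1 + 9·-2 + 9·3 + 2·2.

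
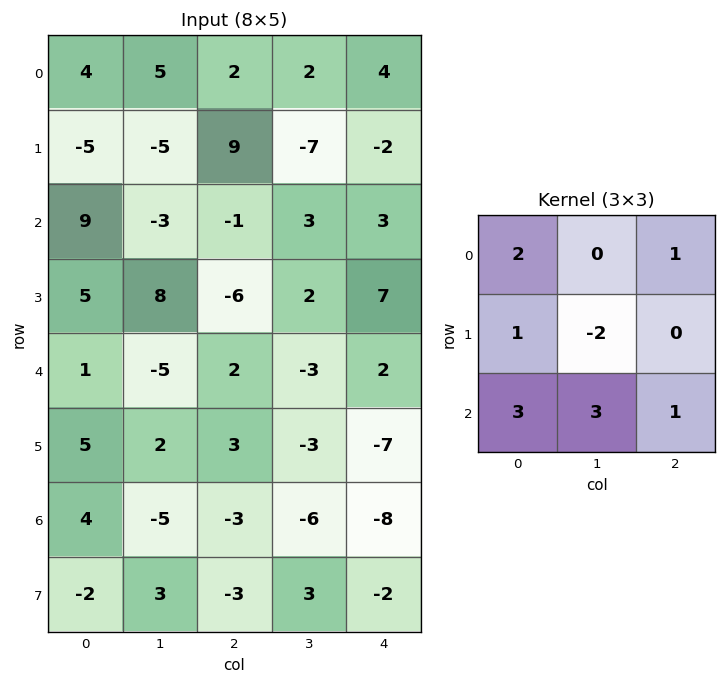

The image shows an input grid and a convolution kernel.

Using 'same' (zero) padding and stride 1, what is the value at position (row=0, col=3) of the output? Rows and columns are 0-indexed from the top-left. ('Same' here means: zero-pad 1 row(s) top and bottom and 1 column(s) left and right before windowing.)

The receptive field on the zero-padded input at this output position is [0 0 0 / 2 2 4 / 9 -7 -2]. Elementwise product with the kernel and sum: 0·2 + 0·1 + 2·1 + 2·-2 + 9·3 + -7·3 + -2·1.

2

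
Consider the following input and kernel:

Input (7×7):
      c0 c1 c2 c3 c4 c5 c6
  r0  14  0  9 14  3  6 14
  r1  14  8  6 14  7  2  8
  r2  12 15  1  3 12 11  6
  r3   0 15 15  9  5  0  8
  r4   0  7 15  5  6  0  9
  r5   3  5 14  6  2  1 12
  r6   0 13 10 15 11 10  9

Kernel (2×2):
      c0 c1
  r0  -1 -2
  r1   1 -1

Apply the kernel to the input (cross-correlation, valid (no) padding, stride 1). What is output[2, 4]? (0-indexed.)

The receptive field on the input at this output position is [12 11 / 5 0]. Elementwise product with the kernel and sum: 12·-1 + 11·-2 + 5·1 + 0·-1.

-29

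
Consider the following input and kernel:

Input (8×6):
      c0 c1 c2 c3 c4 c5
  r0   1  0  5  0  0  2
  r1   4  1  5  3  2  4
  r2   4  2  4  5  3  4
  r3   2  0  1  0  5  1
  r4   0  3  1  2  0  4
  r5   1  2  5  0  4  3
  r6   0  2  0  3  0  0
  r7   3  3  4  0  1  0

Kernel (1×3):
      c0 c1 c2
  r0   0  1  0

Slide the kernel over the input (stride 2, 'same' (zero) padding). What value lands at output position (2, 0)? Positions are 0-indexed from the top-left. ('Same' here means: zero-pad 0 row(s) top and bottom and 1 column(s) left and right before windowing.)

0

The receptive field on the zero-padded input at this output position is [0 0 3]. Elementwise product with the kernel and sum: 0·1.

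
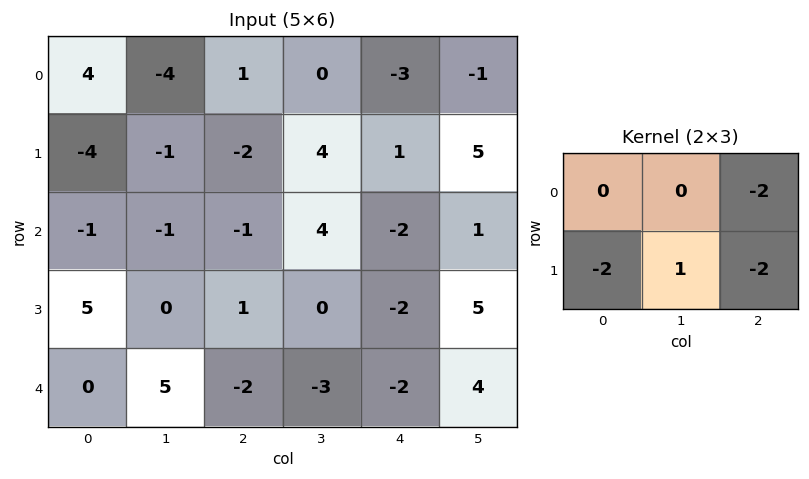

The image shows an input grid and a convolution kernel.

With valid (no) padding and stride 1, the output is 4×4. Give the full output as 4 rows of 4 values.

9 -8 12 -15
7 -15 8 -22
-10 -7 6 -14
7 -6 9 -14

Output[0,0]: The receptive field on the input at this output position is [4 -4 1 / -4 -1 -2]. Elementwise product with the kernel and sum: 1·-2 + -4·-2 + -1·1 + -2·-2.
Output[0,1]: The receptive field on the input at this output position is [-4 1 0 / -1 -2 4]. Elementwise product with the kernel and sum: 0·-2 + -1·-2 + -2·1 + 4·-2.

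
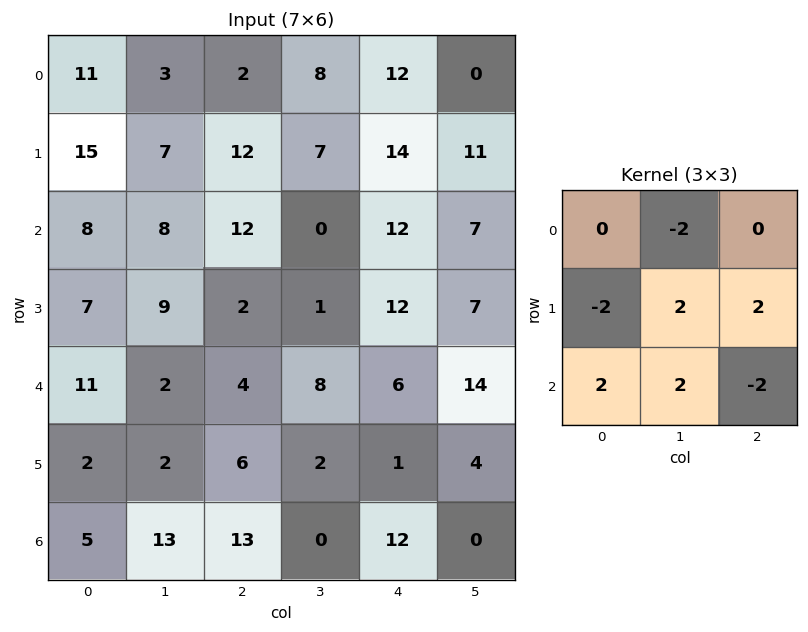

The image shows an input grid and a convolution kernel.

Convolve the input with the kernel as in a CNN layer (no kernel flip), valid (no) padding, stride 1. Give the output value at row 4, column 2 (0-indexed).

-20

The receptive field on the input at this output position is [4 8 6 / 6 2 1 / 13 0 12]. Elementwise product with the kernel and sum: 8·-2 + 6·-2 + 2·2 + 1·2 + 13·2 + 0·2 + 12·-2.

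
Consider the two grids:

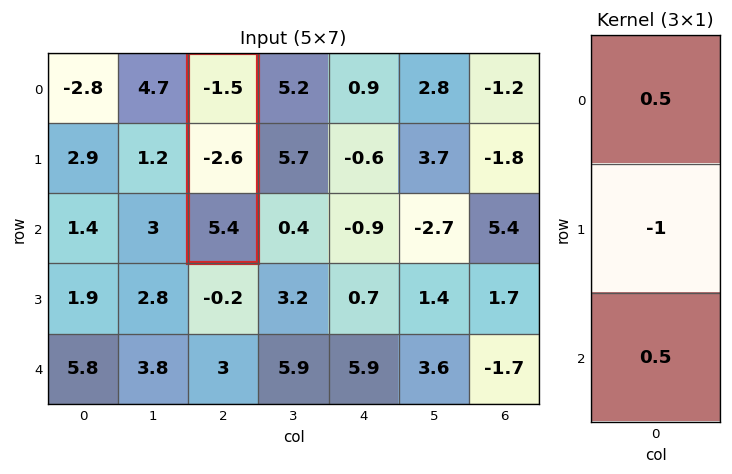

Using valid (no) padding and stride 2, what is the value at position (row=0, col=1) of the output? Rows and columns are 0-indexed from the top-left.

4.55

The receptive field on the input at this output position is [-1.5 / -2.6 / 5.4]. Elementwise product with the kernel and sum: -1.5·0.5 + -2.6·-1 + 5.4·0.5.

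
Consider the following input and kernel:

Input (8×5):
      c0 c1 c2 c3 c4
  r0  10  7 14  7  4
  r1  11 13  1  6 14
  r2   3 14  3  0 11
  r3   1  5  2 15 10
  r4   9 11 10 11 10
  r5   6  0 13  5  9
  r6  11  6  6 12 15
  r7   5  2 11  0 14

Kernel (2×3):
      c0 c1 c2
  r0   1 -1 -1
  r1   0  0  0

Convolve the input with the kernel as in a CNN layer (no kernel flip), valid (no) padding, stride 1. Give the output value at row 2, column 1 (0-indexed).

11

The receptive field on the input at this output position is [14 3 0 / 5 2 15]. Elementwise product with the kernel and sum: 14·1 + 3·-1 + 0·-1.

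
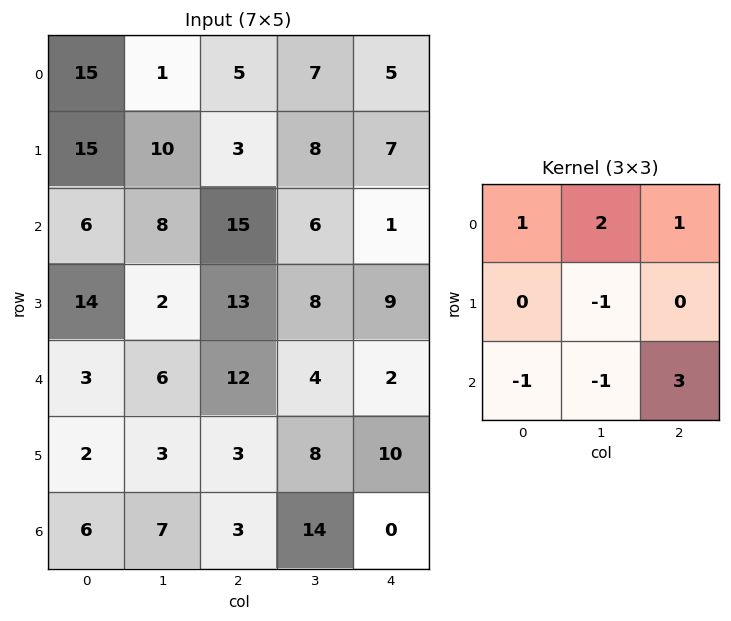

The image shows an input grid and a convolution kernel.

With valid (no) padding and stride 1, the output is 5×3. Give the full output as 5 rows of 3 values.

43 10 -2
53 18 26
62 25 10
29 42 53
20 63 -3

Output[0,0]: The receptive field on the input at this output position is [15 1 5 / 15 10 3 / 6 8 15]. Elementwise product with the kernel and sum: 15·1 + 1·2 + 5·1 + 10·-1 + 6·-1 + 8·-1 + 15·3.
Output[0,1]: The receptive field on the input at this output position is [1 5 7 / 10 3 8 / 8 15 6]. Elementwise product with the kernel and sum: 1·1 + 5·2 + 7·1 + 3·-1 + 8·-1 + 15·-1 + 6·3.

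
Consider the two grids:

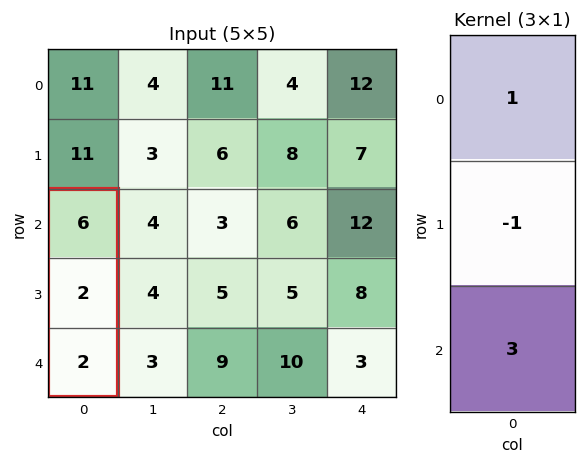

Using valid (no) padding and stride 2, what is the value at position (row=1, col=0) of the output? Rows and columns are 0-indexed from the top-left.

10

The receptive field on the input at this output position is [6 / 2 / 2]. Elementwise product with the kernel and sum: 6·1 + 2·-1 + 2·3.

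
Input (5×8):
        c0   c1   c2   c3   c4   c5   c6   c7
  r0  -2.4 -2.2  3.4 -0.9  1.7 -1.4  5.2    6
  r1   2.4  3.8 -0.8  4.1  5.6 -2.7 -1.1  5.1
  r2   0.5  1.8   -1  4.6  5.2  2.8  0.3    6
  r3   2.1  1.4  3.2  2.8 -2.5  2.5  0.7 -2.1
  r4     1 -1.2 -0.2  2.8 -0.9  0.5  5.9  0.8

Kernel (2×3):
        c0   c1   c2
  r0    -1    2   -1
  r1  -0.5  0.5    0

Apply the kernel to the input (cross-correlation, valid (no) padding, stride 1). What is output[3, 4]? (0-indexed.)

7.5

The receptive field on the input at this output position is [-2.5 2.5 0.7 / -0.9 0.5 5.9]. Elementwise product with the kernel and sum: -2.5·-1 + 2.5·2 + 0.7·-1 + -0.9·-0.5 + 0.5·0.5.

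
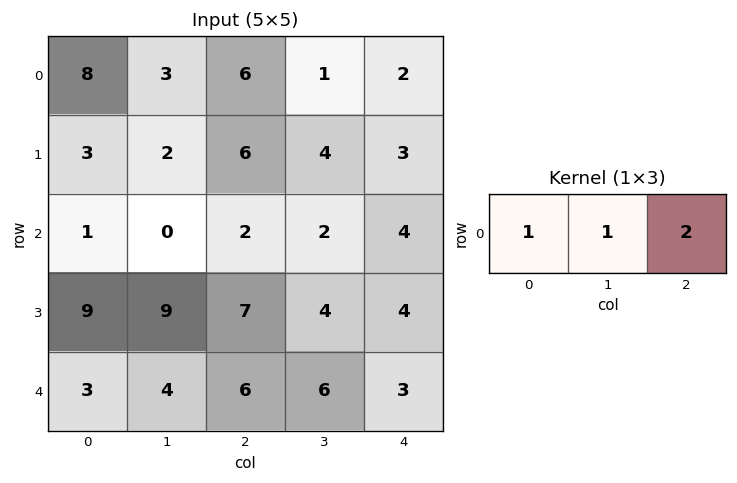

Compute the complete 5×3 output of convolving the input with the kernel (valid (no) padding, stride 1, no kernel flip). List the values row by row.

Output[0,0]: The receptive field on the input at this output position is [8 3 6]. Elementwise product with the kernel and sum: 8·1 + 3·1 + 6·2.

23 11 11
17 16 16
5 6 12
32 24 19
19 22 18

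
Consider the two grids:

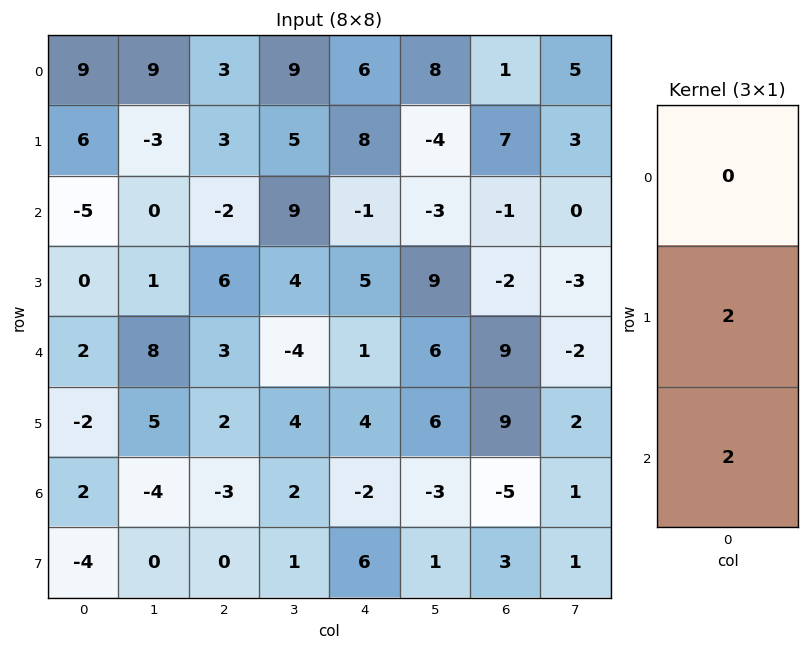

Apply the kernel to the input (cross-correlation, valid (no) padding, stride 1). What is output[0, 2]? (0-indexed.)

2

The receptive field on the input at this output position is [3 / 3 / -2]. Elementwise product with the kernel and sum: 3·2 + -2·2.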